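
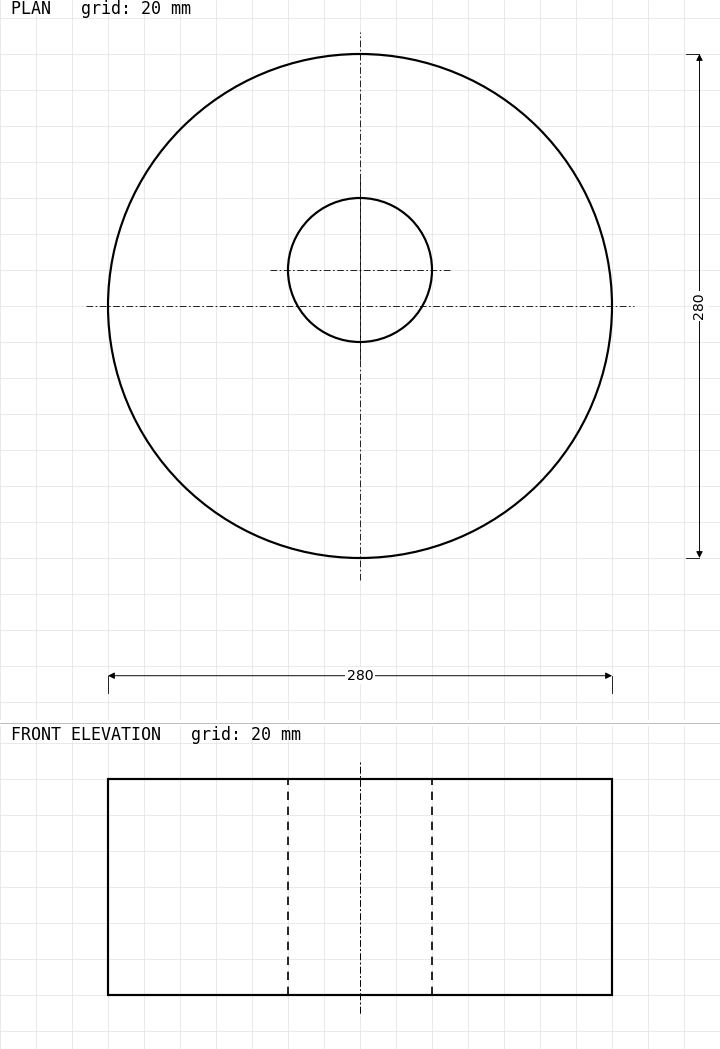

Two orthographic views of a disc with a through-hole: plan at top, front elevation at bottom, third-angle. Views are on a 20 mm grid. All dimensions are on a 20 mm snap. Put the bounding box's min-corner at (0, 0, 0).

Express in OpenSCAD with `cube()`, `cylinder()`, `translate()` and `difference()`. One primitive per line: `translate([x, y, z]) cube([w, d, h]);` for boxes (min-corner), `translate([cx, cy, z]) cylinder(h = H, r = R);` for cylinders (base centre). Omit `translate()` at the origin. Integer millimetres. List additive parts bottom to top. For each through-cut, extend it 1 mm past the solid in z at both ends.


difference() {
  translate([140, 140, 0]) cylinder(h = 120, r = 140);
  translate([140, 160, -1]) cylinder(h = 122, r = 40);
}


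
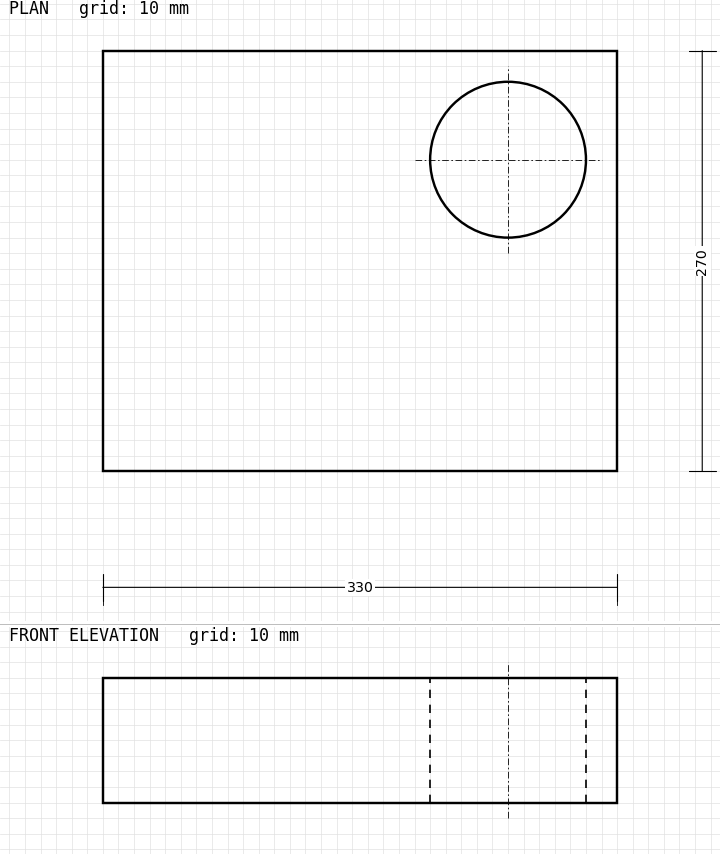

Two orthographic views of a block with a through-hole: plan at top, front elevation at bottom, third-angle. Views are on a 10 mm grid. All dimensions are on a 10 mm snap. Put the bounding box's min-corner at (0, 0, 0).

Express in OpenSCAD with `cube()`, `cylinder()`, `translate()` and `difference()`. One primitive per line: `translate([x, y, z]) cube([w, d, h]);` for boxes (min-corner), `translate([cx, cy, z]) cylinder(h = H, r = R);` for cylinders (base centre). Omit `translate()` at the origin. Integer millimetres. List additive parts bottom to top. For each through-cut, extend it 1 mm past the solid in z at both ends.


difference() {
  cube([330, 270, 80]);
  translate([260, 200, -1]) cylinder(h = 82, r = 50);
}


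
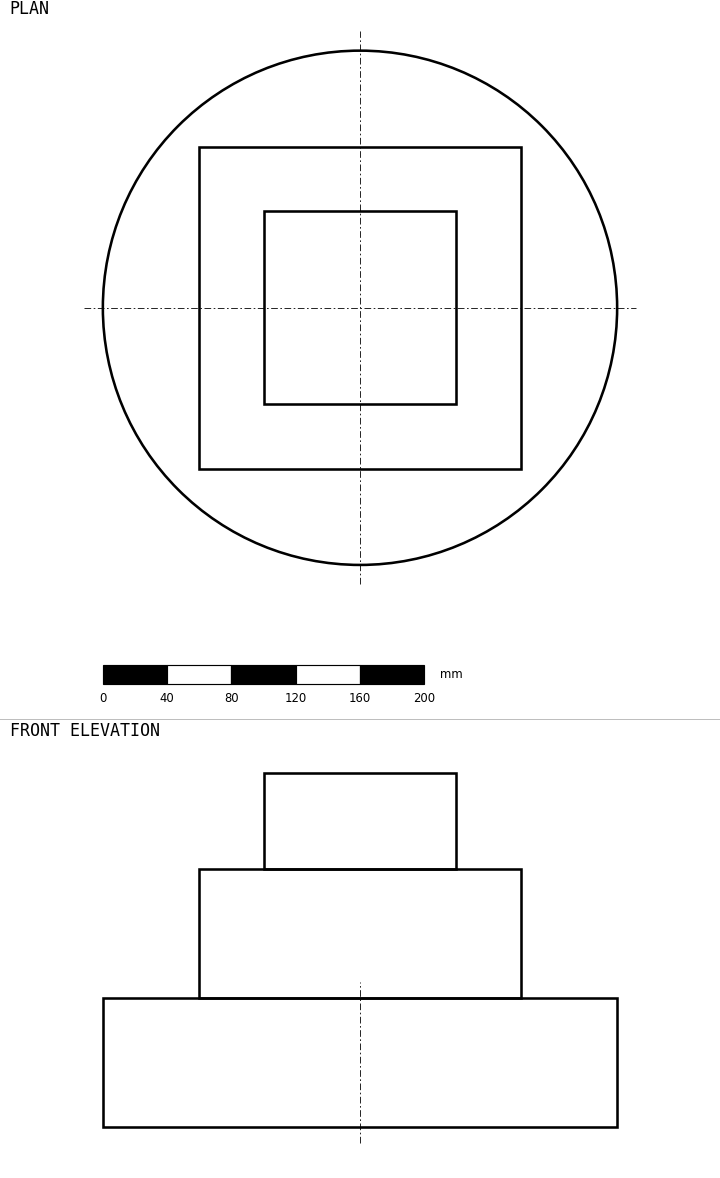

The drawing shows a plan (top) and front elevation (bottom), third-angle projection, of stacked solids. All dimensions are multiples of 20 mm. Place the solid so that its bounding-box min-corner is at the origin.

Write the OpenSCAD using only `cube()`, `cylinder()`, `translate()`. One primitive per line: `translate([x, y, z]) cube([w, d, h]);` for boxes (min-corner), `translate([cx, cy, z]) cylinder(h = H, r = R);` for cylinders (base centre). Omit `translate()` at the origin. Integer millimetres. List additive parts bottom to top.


translate([160, 160, 0]) cylinder(h = 80, r = 160);
translate([60, 60, 80]) cube([200, 200, 80]);
translate([100, 100, 160]) cube([120, 120, 60]);


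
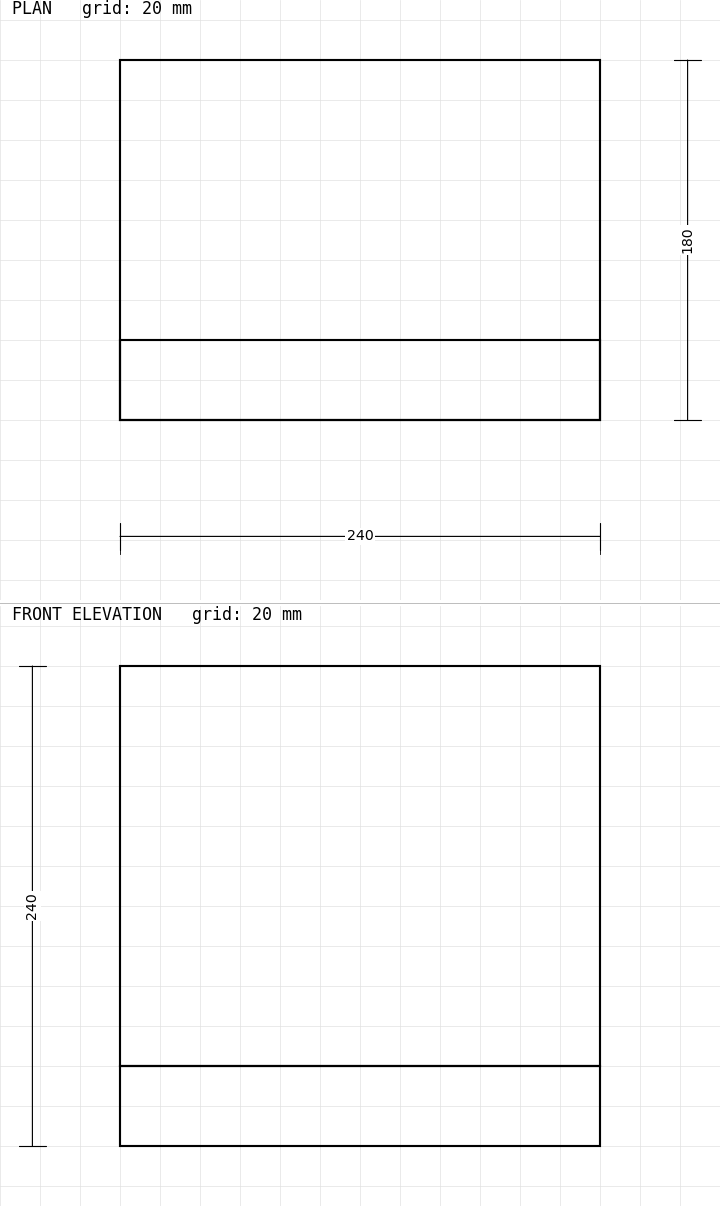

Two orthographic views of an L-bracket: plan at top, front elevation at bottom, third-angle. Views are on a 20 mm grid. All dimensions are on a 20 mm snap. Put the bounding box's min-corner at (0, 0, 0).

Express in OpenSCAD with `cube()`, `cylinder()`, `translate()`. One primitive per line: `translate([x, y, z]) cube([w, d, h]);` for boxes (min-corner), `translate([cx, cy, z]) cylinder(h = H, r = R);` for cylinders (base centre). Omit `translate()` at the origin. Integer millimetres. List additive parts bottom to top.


cube([240, 180, 40]);
translate([0, 0, 40]) cube([240, 40, 200]);


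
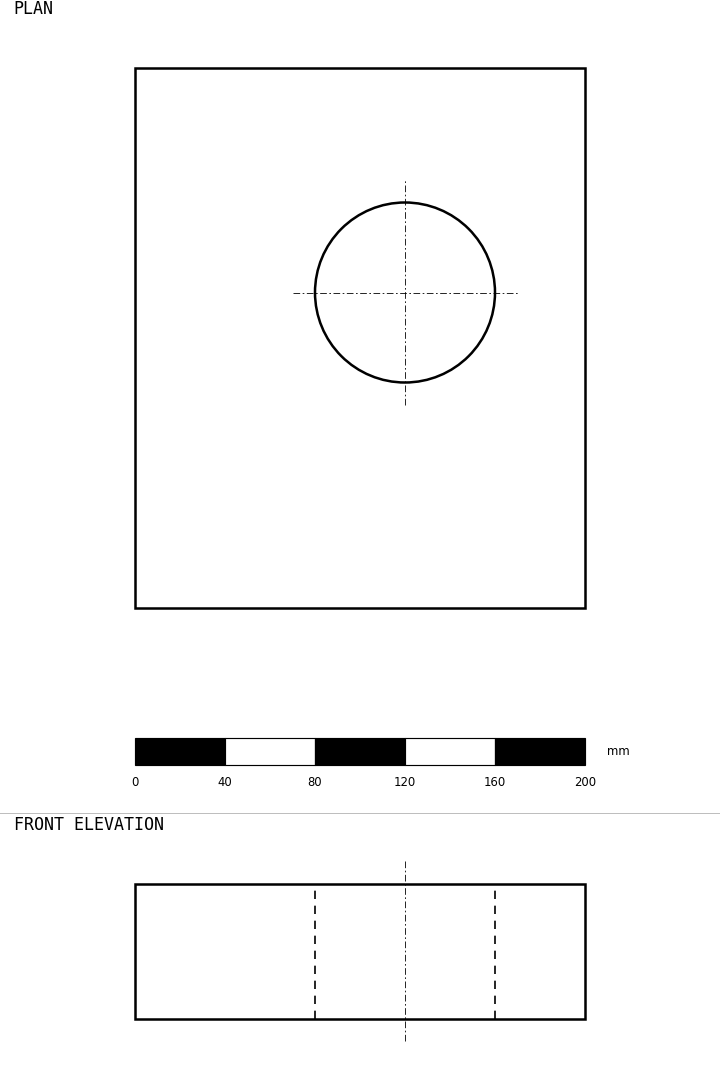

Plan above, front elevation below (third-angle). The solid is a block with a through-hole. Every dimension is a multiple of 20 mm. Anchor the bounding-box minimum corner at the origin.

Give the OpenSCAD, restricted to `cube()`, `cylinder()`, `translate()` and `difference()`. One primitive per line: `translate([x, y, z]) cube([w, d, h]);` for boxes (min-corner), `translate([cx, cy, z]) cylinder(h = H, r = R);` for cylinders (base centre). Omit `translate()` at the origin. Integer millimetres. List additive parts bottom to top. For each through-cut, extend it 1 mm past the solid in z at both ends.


difference() {
  cube([200, 240, 60]);
  translate([120, 140, -1]) cylinder(h = 62, r = 40);
}


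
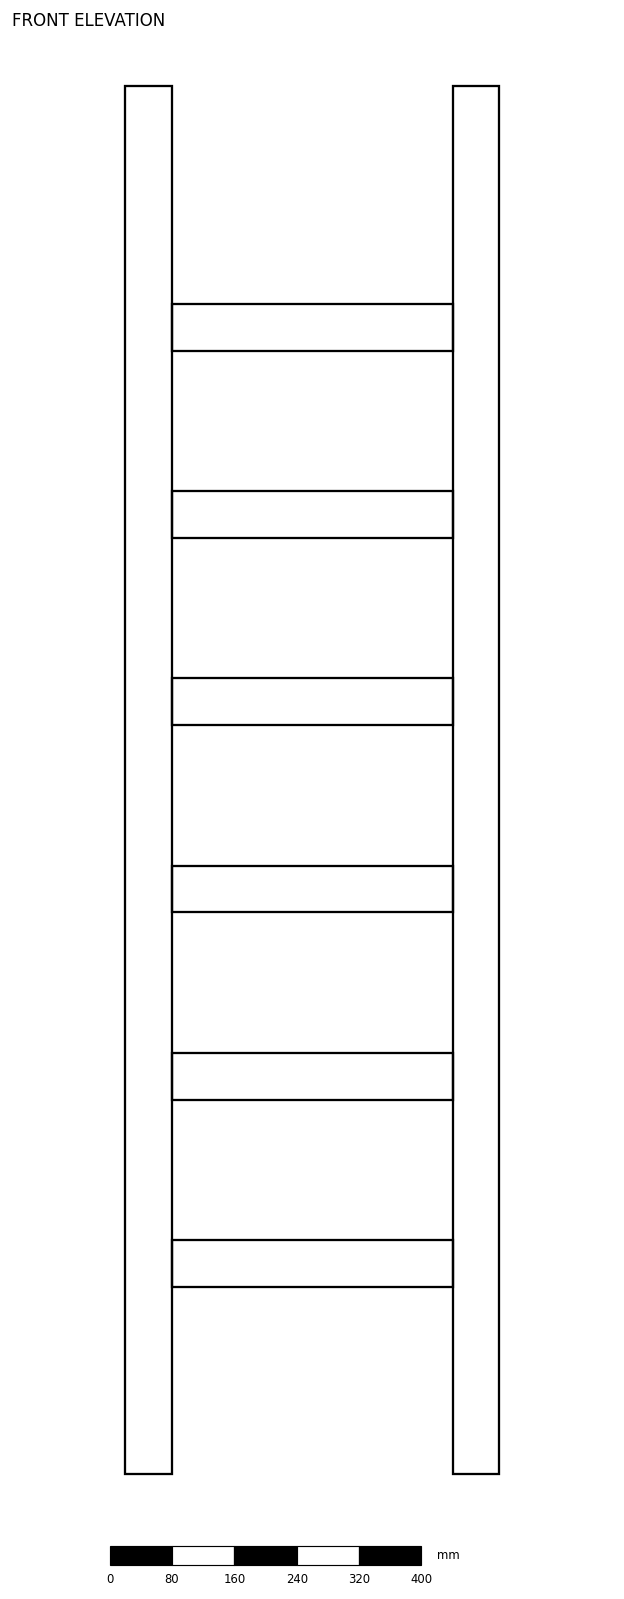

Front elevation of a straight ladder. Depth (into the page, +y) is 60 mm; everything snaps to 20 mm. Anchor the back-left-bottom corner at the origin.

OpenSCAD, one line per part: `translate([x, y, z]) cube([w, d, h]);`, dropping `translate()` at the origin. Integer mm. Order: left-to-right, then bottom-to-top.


cube([60, 60, 1780]);
translate([60, 0, 240]) cube([360, 60, 60]);
translate([60, 0, 480]) cube([360, 60, 60]);
translate([60, 0, 720]) cube([360, 60, 60]);
translate([60, 0, 960]) cube([360, 60, 60]);
translate([60, 0, 1200]) cube([360, 60, 60]);
translate([60, 0, 1440]) cube([360, 60, 60]);
translate([420, 0, 0]) cube([60, 60, 1780]);


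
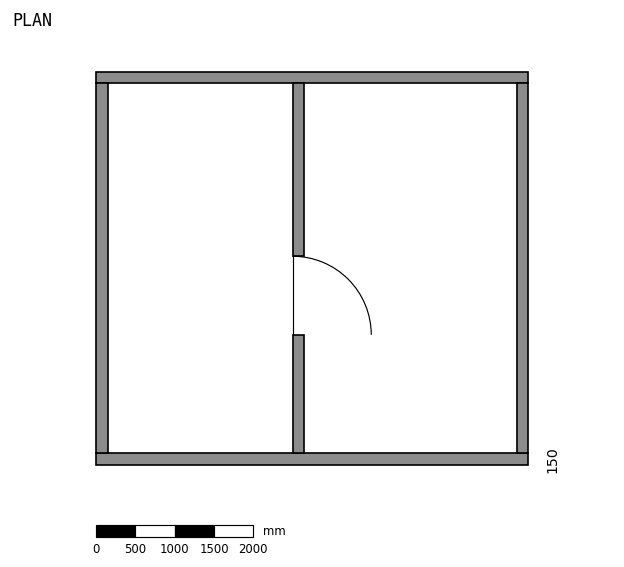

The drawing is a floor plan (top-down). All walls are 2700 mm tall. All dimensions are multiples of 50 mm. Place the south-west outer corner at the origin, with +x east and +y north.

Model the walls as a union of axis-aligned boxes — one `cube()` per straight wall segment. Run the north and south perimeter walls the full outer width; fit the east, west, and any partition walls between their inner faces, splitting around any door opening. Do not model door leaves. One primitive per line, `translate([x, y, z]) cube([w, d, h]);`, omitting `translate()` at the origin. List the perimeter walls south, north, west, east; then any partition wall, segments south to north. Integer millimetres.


cube([5500, 150, 2700]);
translate([0, 4850, 0]) cube([5500, 150, 2700]);
translate([0, 150, 0]) cube([150, 4700, 2700]);
translate([5350, 150, 0]) cube([150, 4700, 2700]);
translate([2500, 150, 0]) cube([150, 1500, 2700]);
translate([2500, 2650, 0]) cube([150, 2200, 2700]);


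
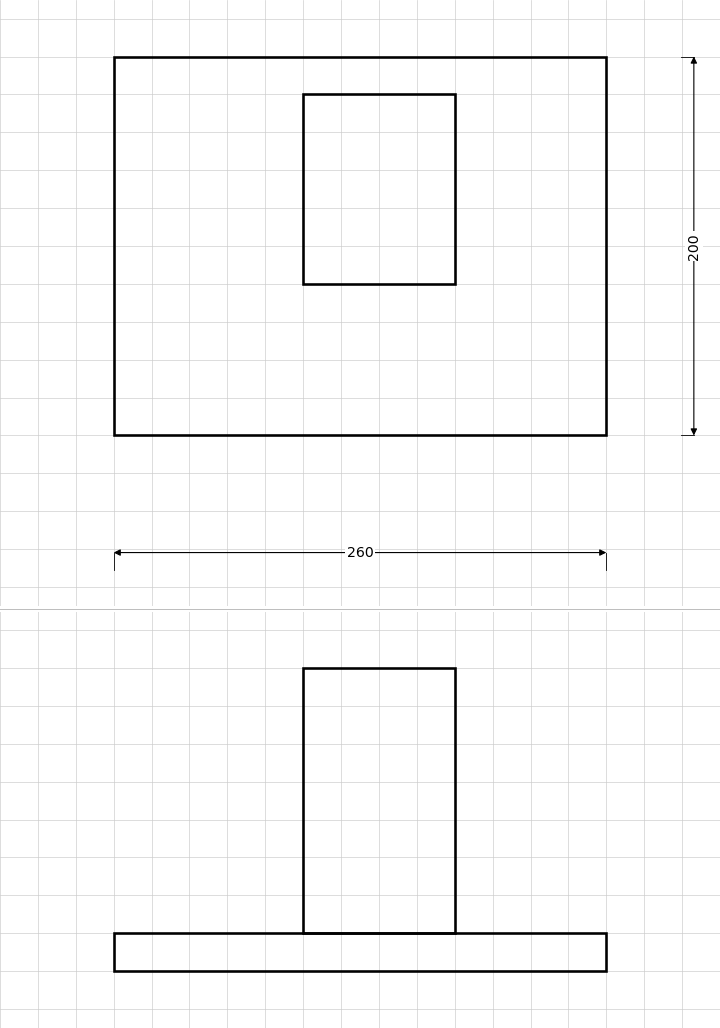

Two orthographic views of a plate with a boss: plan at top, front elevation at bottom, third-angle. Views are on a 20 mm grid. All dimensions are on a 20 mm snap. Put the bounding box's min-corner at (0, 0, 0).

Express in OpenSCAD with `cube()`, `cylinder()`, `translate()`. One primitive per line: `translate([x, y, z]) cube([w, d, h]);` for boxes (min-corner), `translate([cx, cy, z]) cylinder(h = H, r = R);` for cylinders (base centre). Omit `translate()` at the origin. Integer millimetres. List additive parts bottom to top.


cube([260, 200, 20]);
translate([100, 80, 20]) cube([80, 100, 140]);


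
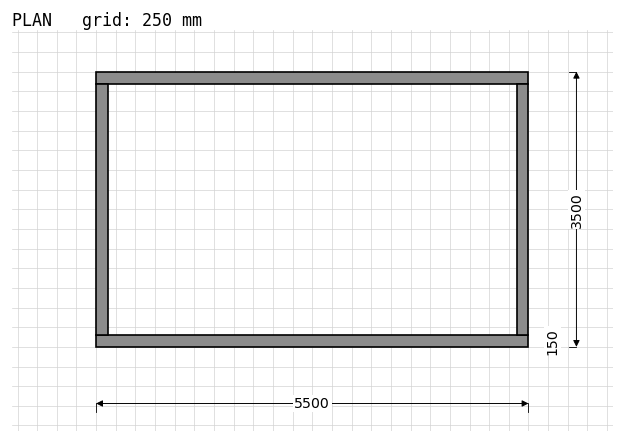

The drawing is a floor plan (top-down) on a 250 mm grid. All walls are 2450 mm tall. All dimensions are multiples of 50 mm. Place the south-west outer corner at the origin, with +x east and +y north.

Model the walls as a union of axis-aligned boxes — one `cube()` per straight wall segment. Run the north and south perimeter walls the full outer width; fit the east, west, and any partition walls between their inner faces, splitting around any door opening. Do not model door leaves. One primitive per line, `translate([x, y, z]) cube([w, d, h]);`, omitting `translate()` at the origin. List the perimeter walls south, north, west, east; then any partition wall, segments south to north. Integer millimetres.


cube([5500, 150, 2450]);
translate([0, 3350, 0]) cube([5500, 150, 2450]);
translate([0, 150, 0]) cube([150, 3200, 2450]);
translate([5350, 150, 0]) cube([150, 3200, 2450]);


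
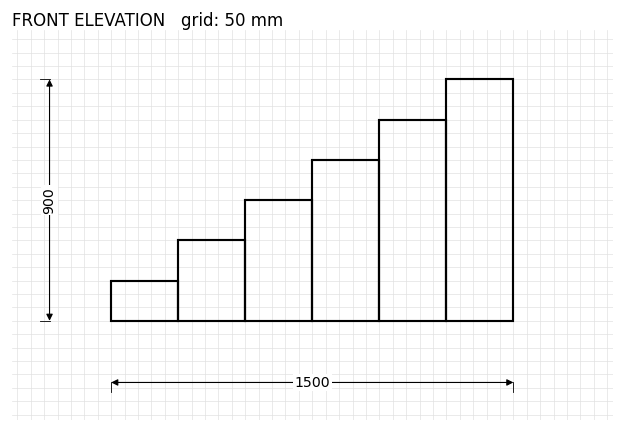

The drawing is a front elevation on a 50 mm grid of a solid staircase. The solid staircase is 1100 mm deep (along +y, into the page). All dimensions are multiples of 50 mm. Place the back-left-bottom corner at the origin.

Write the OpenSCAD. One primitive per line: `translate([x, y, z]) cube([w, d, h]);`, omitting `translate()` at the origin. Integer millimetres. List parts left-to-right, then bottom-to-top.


cube([250, 1100, 150]);
translate([250, 0, 0]) cube([250, 1100, 300]);
translate([500, 0, 0]) cube([250, 1100, 450]);
translate([750, 0, 0]) cube([250, 1100, 600]);
translate([1000, 0, 0]) cube([250, 1100, 750]);
translate([1250, 0, 0]) cube([250, 1100, 900]);


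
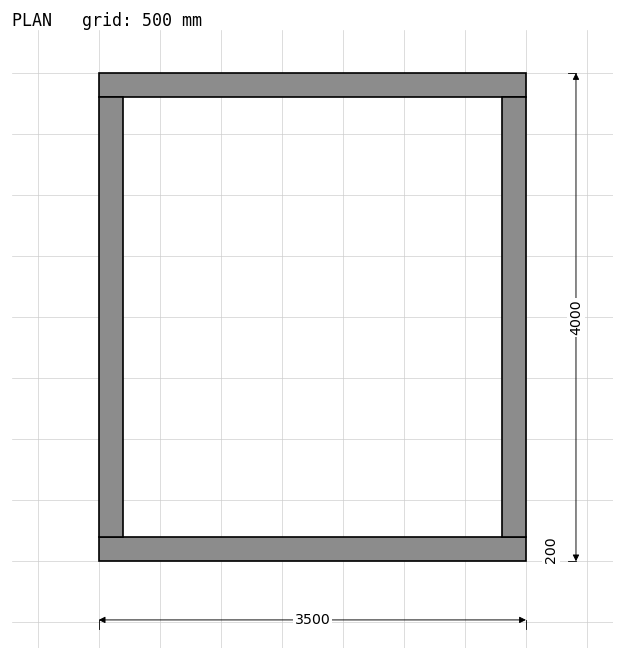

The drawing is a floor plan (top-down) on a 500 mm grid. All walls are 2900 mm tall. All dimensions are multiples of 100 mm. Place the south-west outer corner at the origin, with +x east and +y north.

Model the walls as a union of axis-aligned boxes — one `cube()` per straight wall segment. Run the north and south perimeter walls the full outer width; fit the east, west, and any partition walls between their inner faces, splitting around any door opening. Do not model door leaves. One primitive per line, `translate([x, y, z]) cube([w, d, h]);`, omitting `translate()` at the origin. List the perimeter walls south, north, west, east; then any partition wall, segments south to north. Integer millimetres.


cube([3500, 200, 2900]);
translate([0, 3800, 0]) cube([3500, 200, 2900]);
translate([0, 200, 0]) cube([200, 3600, 2900]);
translate([3300, 200, 0]) cube([200, 3600, 2900]);


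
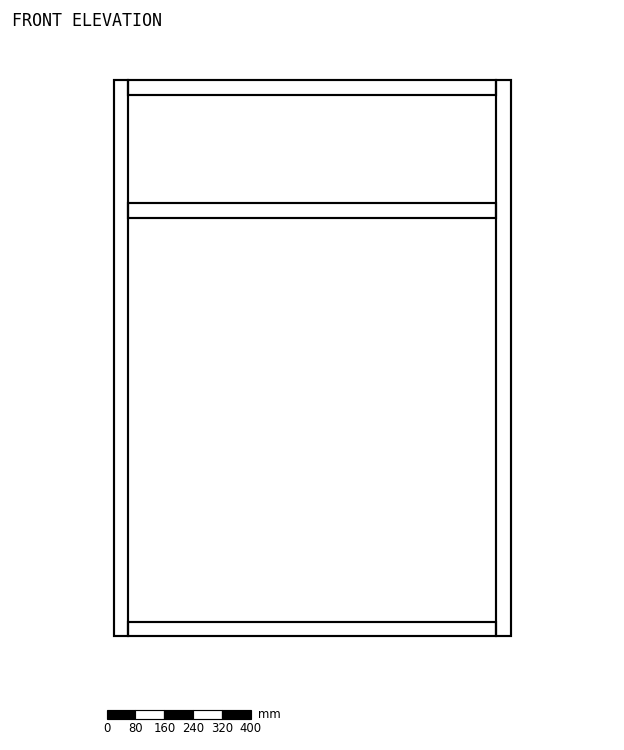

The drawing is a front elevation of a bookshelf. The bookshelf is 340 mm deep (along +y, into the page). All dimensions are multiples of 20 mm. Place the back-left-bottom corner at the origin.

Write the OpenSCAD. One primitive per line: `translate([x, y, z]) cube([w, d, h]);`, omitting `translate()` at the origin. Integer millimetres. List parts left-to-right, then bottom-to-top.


cube([40, 340, 1540]);
translate([40, 0, 0]) cube([1020, 340, 40]);
translate([40, 0, 1160]) cube([1020, 340, 40]);
translate([40, 0, 1500]) cube([1020, 340, 40]);
translate([1060, 0, 0]) cube([40, 340, 1540]);


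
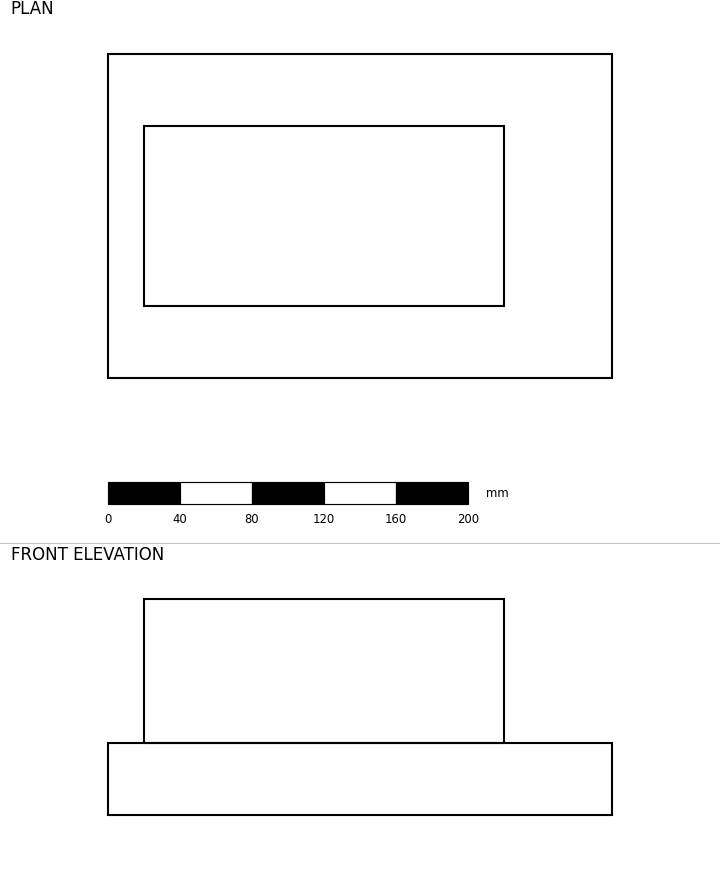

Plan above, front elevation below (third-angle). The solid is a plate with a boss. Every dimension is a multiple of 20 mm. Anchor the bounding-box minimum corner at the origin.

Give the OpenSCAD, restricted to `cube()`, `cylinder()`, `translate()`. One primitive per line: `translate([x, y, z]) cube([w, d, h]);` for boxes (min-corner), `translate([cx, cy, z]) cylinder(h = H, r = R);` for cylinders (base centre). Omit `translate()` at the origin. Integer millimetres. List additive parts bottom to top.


cube([280, 180, 40]);
translate([20, 40, 40]) cube([200, 100, 80]);


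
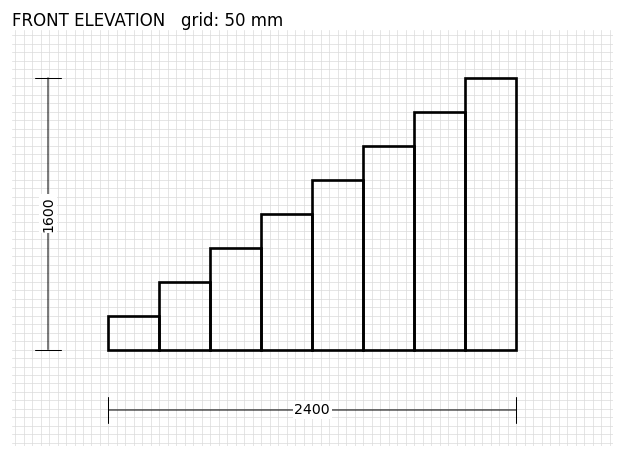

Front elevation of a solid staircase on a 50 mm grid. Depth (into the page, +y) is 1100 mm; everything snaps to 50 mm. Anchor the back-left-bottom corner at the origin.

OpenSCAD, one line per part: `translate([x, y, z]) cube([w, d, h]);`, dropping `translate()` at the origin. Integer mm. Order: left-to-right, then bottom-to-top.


cube([300, 1100, 200]);
translate([300, 0, 0]) cube([300, 1100, 400]);
translate([600, 0, 0]) cube([300, 1100, 600]);
translate([900, 0, 0]) cube([300, 1100, 800]);
translate([1200, 0, 0]) cube([300, 1100, 1000]);
translate([1500, 0, 0]) cube([300, 1100, 1200]);
translate([1800, 0, 0]) cube([300, 1100, 1400]);
translate([2100, 0, 0]) cube([300, 1100, 1600]);


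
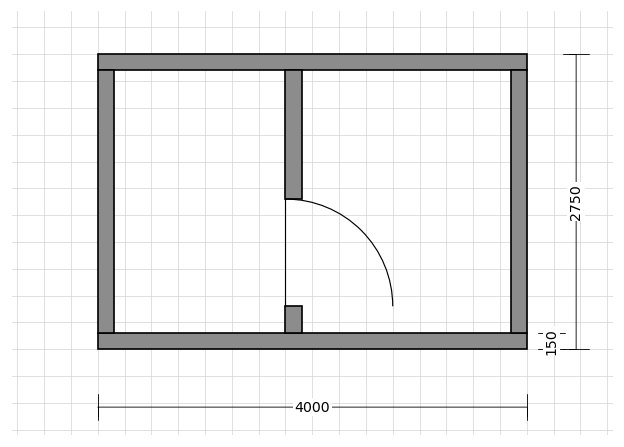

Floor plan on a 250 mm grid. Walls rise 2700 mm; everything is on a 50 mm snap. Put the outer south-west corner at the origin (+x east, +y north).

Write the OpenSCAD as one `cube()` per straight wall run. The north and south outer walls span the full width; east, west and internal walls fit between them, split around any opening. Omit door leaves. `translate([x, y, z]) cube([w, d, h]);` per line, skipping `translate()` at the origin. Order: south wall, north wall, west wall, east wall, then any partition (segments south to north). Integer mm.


cube([4000, 150, 2700]);
translate([0, 2600, 0]) cube([4000, 150, 2700]);
translate([0, 150, 0]) cube([150, 2450, 2700]);
translate([3850, 150, 0]) cube([150, 2450, 2700]);
translate([1750, 150, 0]) cube([150, 250, 2700]);
translate([1750, 1400, 0]) cube([150, 1200, 2700]);


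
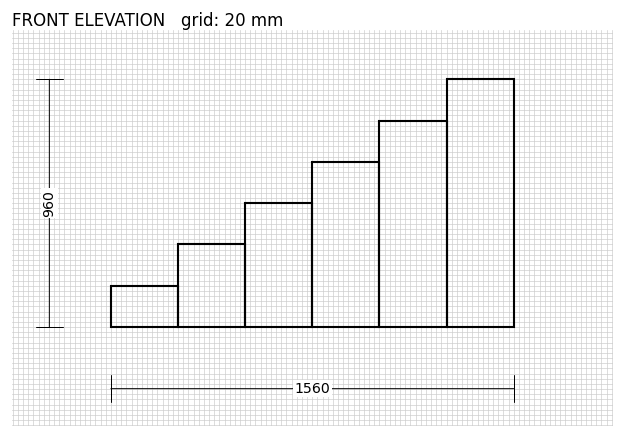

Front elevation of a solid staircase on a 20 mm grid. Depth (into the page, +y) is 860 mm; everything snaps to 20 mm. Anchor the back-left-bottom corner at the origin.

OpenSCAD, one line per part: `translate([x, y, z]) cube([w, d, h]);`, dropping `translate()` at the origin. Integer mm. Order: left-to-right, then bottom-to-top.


cube([260, 860, 160]);
translate([260, 0, 0]) cube([260, 860, 320]);
translate([520, 0, 0]) cube([260, 860, 480]);
translate([780, 0, 0]) cube([260, 860, 640]);
translate([1040, 0, 0]) cube([260, 860, 800]);
translate([1300, 0, 0]) cube([260, 860, 960]);


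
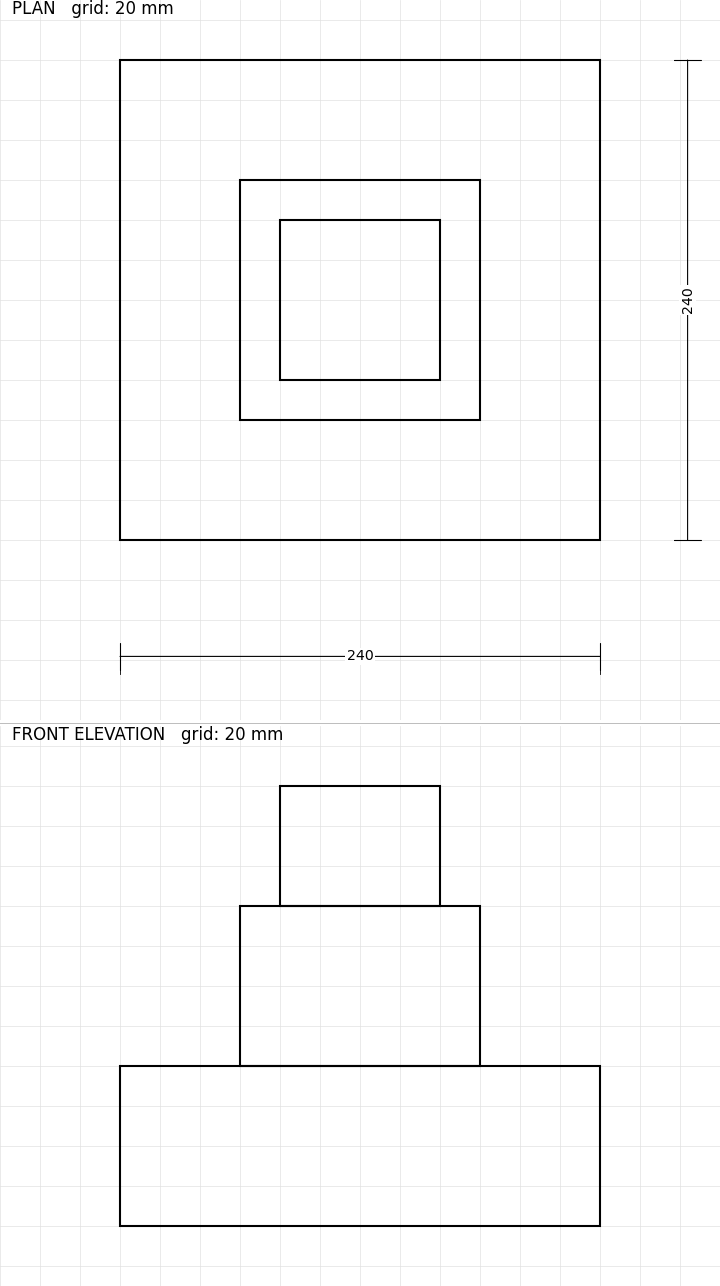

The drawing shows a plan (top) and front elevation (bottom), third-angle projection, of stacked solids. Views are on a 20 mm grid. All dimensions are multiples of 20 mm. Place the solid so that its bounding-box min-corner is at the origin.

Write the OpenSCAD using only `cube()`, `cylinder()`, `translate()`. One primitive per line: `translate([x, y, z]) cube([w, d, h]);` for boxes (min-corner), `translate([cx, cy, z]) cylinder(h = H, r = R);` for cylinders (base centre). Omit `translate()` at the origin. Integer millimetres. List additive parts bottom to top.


cube([240, 240, 80]);
translate([60, 60, 80]) cube([120, 120, 80]);
translate([80, 80, 160]) cube([80, 80, 60]);


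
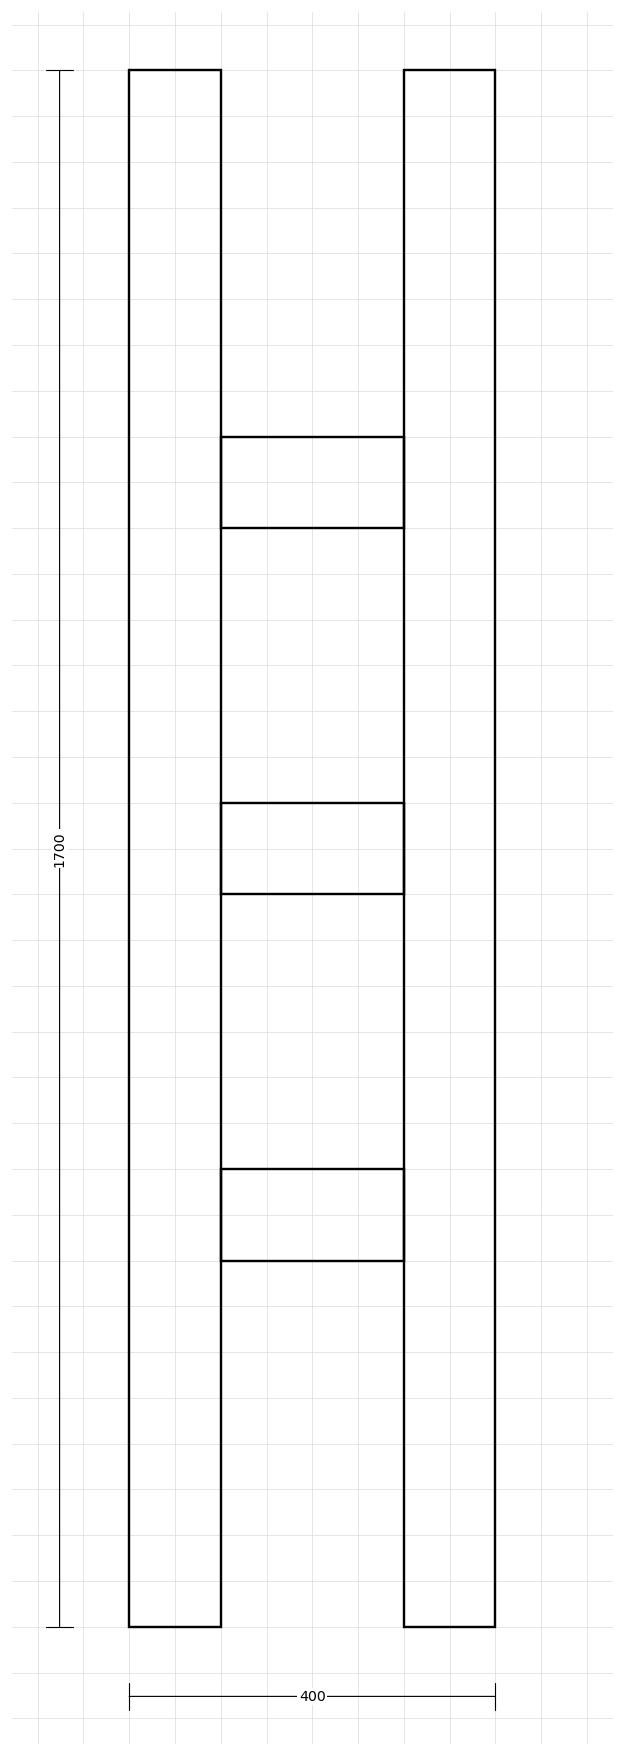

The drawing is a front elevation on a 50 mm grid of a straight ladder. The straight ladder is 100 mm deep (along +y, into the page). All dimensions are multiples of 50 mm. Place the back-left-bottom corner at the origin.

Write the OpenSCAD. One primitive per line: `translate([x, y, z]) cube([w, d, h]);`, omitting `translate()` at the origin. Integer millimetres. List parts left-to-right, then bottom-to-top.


cube([100, 100, 1700]);
translate([100, 0, 400]) cube([200, 100, 100]);
translate([100, 0, 800]) cube([200, 100, 100]);
translate([100, 0, 1200]) cube([200, 100, 100]);
translate([300, 0, 0]) cube([100, 100, 1700]);


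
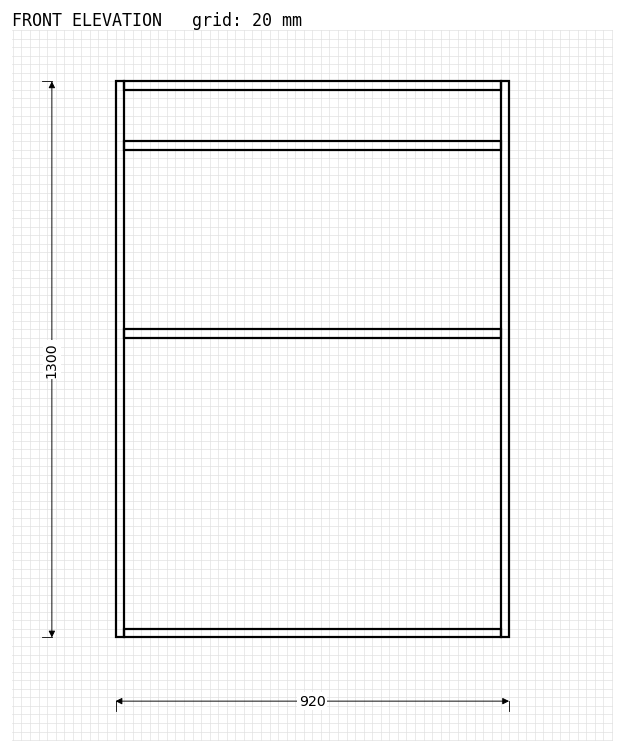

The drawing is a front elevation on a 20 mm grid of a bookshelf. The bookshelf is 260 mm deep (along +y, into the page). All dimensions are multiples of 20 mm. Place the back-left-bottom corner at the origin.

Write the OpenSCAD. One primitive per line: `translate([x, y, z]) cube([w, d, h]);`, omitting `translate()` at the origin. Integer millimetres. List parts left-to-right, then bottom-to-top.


cube([20, 260, 1300]);
translate([20, 0, 0]) cube([880, 260, 20]);
translate([20, 0, 700]) cube([880, 260, 20]);
translate([20, 0, 1140]) cube([880, 260, 20]);
translate([20, 0, 1280]) cube([880, 260, 20]);
translate([900, 0, 0]) cube([20, 260, 1300]);


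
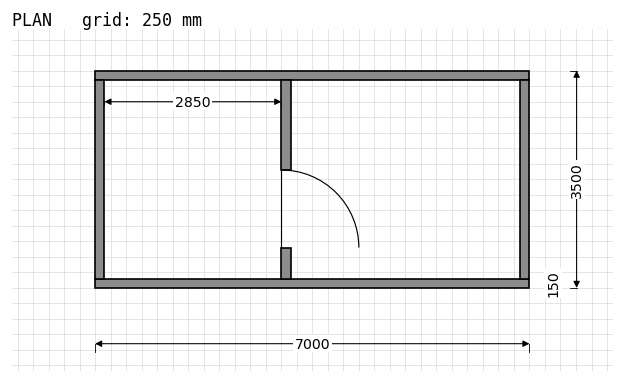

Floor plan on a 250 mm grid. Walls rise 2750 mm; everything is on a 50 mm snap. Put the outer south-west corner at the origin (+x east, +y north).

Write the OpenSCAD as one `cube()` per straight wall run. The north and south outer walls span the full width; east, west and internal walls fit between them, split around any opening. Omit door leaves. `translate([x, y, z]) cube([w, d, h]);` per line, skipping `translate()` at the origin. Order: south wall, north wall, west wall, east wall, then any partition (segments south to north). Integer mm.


cube([7000, 150, 2750]);
translate([0, 3350, 0]) cube([7000, 150, 2750]);
translate([0, 150, 0]) cube([150, 3200, 2750]);
translate([6850, 150, 0]) cube([150, 3200, 2750]);
translate([3000, 150, 0]) cube([150, 500, 2750]);
translate([3000, 1900, 0]) cube([150, 1450, 2750]);


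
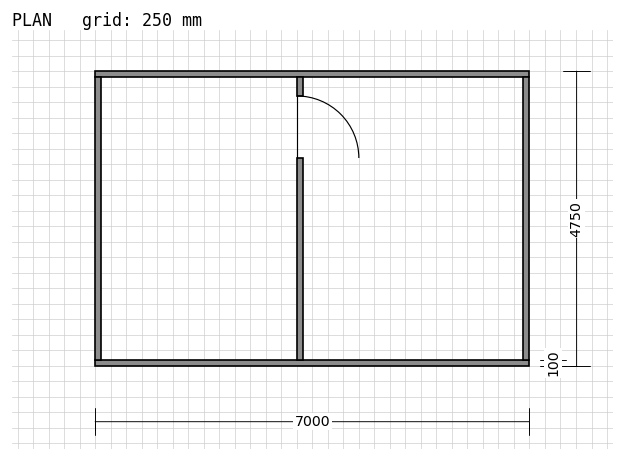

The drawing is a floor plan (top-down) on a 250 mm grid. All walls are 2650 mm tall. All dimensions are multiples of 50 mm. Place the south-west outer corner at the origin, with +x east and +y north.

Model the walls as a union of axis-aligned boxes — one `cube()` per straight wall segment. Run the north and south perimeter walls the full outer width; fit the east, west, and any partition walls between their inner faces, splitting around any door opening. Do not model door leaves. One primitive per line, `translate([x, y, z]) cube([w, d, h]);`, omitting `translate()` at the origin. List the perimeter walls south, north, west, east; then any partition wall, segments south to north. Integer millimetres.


cube([7000, 100, 2650]);
translate([0, 4650, 0]) cube([7000, 100, 2650]);
translate([0, 100, 0]) cube([100, 4550, 2650]);
translate([6900, 100, 0]) cube([100, 4550, 2650]);
translate([3250, 100, 0]) cube([100, 3250, 2650]);
translate([3250, 4350, 0]) cube([100, 300, 2650]);


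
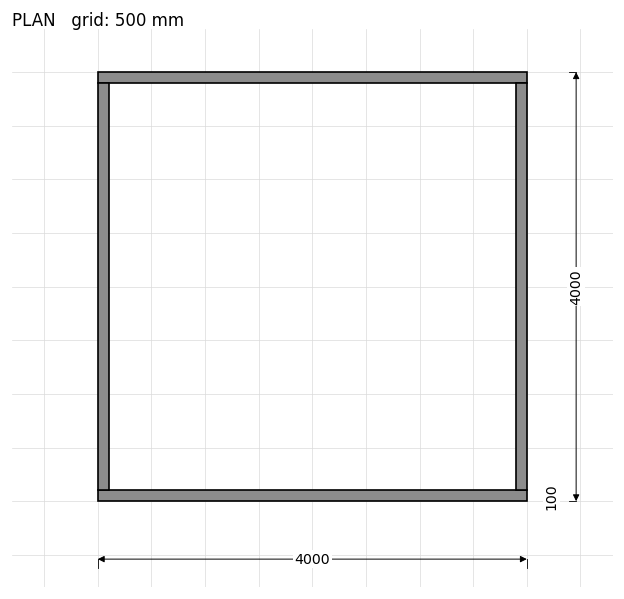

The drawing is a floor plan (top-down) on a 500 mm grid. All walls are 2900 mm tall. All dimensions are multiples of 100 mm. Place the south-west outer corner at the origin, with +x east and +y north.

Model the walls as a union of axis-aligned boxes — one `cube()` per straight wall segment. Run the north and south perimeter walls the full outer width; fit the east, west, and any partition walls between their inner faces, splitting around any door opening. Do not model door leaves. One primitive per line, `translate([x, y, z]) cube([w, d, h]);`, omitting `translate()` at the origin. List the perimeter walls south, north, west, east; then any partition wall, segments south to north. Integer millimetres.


cube([4000, 100, 2900]);
translate([0, 3900, 0]) cube([4000, 100, 2900]);
translate([0, 100, 0]) cube([100, 3800, 2900]);
translate([3900, 100, 0]) cube([100, 3800, 2900]);


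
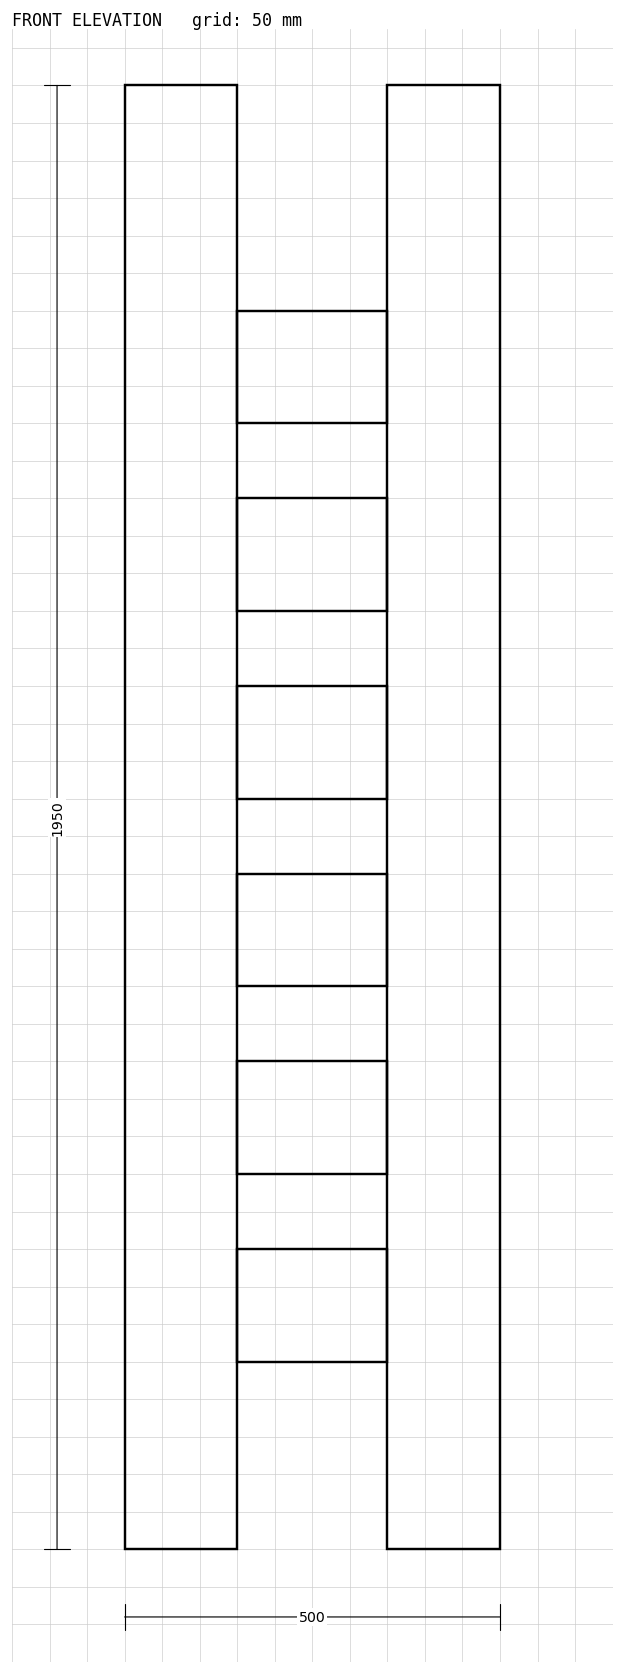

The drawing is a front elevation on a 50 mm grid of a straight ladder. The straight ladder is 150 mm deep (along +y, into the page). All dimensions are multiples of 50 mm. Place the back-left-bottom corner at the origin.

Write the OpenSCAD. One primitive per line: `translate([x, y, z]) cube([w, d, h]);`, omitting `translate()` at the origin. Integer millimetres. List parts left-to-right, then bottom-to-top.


cube([150, 150, 1950]);
translate([150, 0, 250]) cube([200, 150, 150]);
translate([150, 0, 500]) cube([200, 150, 150]);
translate([150, 0, 750]) cube([200, 150, 150]);
translate([150, 0, 1000]) cube([200, 150, 150]);
translate([150, 0, 1250]) cube([200, 150, 150]);
translate([150, 0, 1500]) cube([200, 150, 150]);
translate([350, 0, 0]) cube([150, 150, 1950]);


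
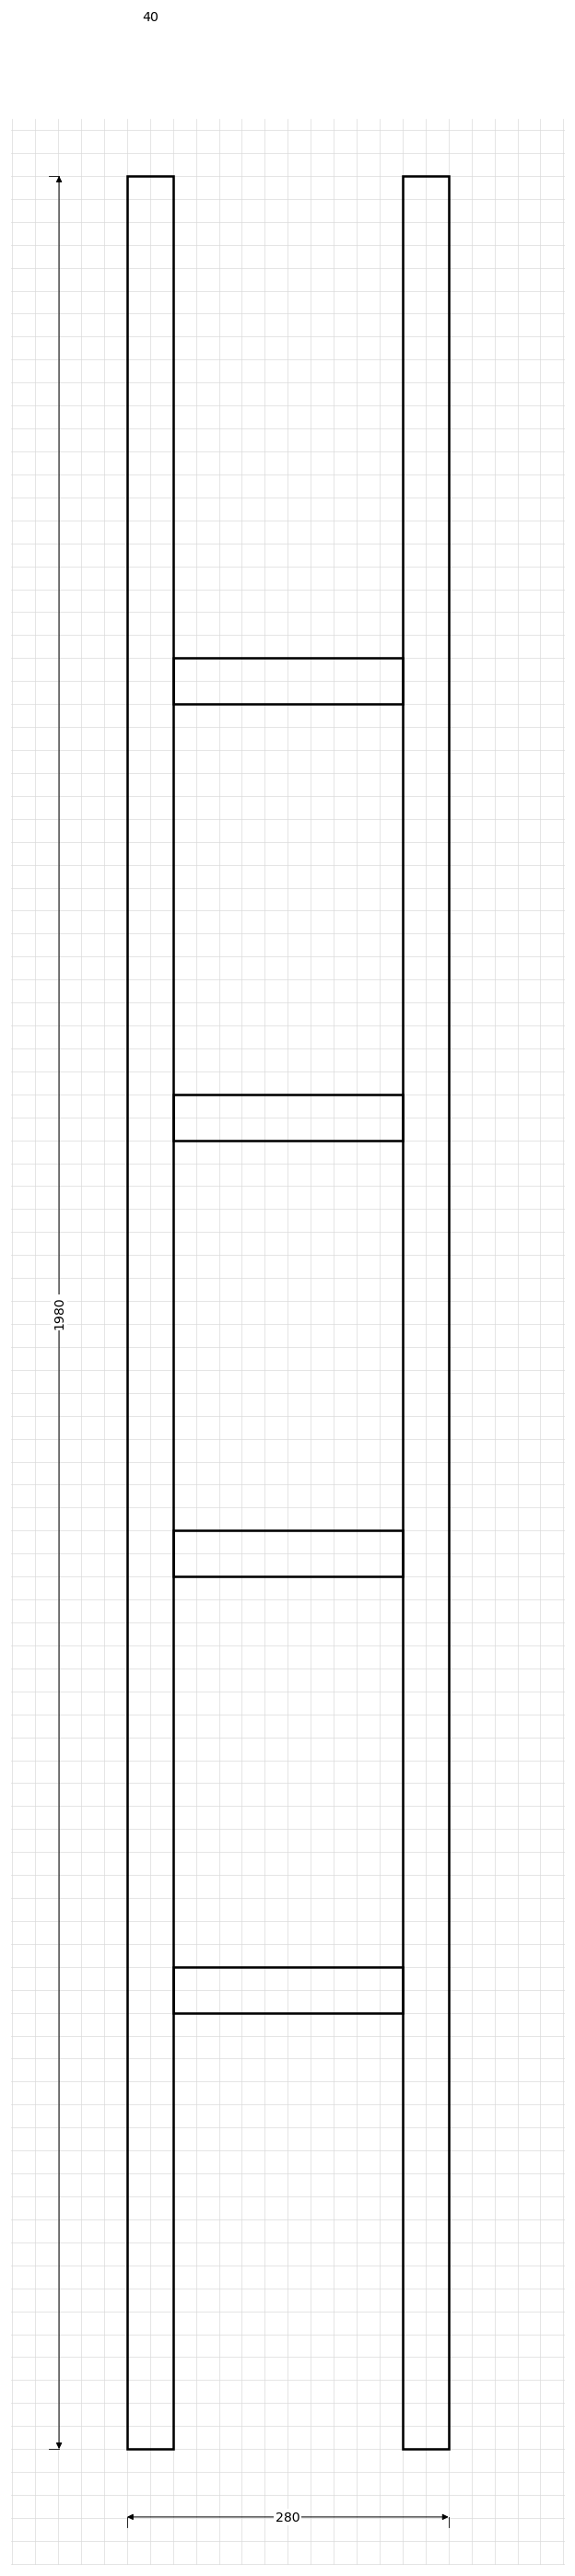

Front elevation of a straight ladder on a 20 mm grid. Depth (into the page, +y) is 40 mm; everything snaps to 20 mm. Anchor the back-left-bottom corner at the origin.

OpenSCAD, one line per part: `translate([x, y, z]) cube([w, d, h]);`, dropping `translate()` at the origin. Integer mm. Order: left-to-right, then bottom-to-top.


cube([40, 40, 1980]);
translate([40, 0, 380]) cube([200, 40, 40]);
translate([40, 0, 760]) cube([200, 40, 40]);
translate([40, 0, 1140]) cube([200, 40, 40]);
translate([40, 0, 1520]) cube([200, 40, 40]);
translate([240, 0, 0]) cube([40, 40, 1980]);


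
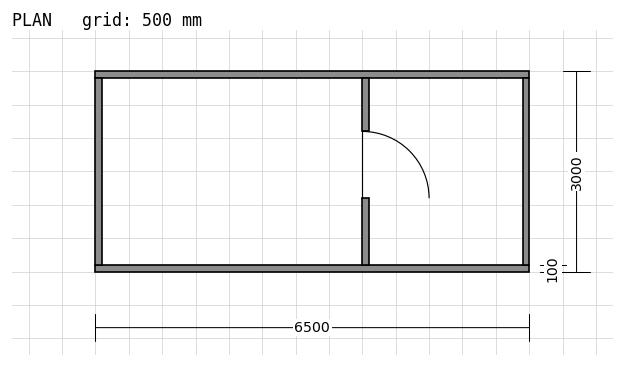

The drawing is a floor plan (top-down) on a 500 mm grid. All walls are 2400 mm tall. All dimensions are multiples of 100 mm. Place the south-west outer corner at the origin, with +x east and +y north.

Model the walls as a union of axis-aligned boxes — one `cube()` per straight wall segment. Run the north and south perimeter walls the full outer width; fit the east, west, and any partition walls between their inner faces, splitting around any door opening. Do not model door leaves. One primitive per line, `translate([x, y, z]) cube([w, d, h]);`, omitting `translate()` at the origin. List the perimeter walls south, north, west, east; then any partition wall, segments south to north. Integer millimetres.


cube([6500, 100, 2400]);
translate([0, 2900, 0]) cube([6500, 100, 2400]);
translate([0, 100, 0]) cube([100, 2800, 2400]);
translate([6400, 100, 0]) cube([100, 2800, 2400]);
translate([4000, 100, 0]) cube([100, 1000, 2400]);
translate([4000, 2100, 0]) cube([100, 800, 2400]);


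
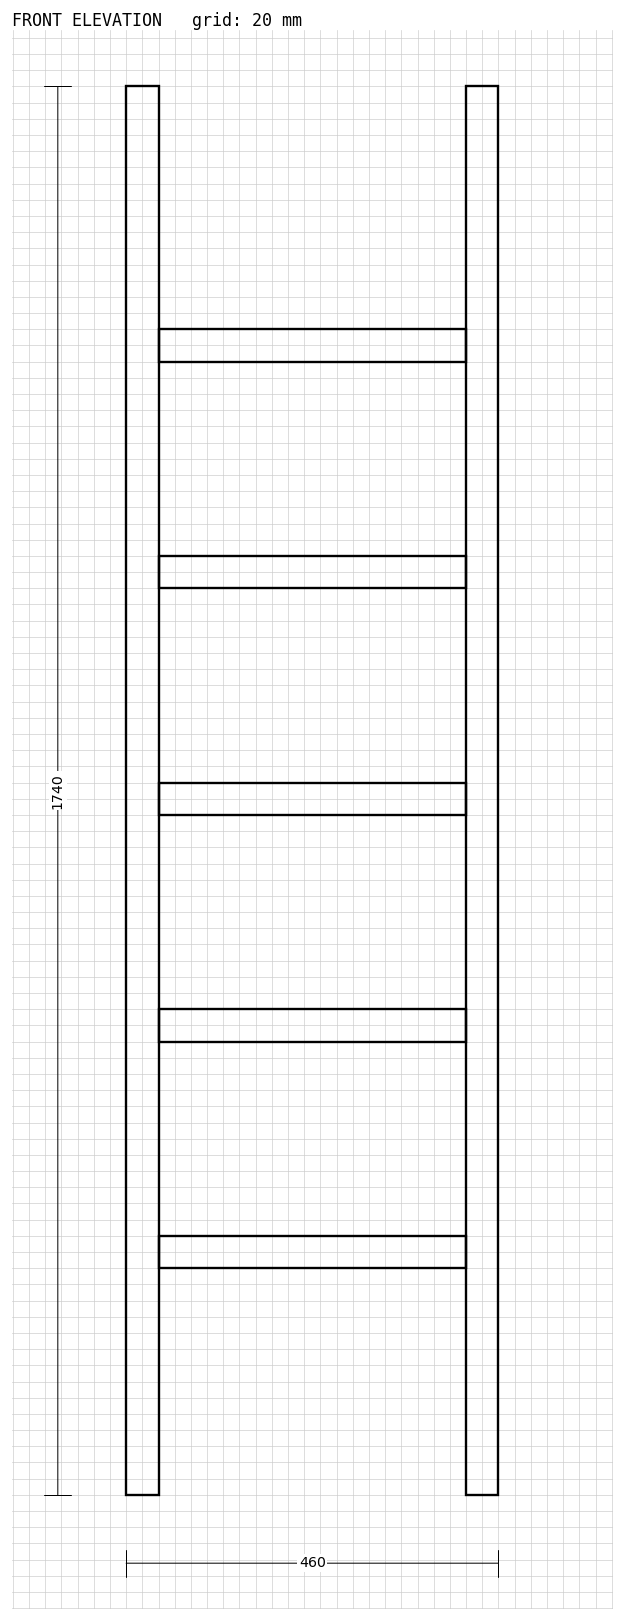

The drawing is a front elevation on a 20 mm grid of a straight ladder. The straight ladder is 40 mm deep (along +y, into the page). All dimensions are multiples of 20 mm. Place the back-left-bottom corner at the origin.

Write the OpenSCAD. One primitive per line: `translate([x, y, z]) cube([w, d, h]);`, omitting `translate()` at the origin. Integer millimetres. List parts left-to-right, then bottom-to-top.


cube([40, 40, 1740]);
translate([40, 0, 280]) cube([380, 40, 40]);
translate([40, 0, 560]) cube([380, 40, 40]);
translate([40, 0, 840]) cube([380, 40, 40]);
translate([40, 0, 1120]) cube([380, 40, 40]);
translate([40, 0, 1400]) cube([380, 40, 40]);
translate([420, 0, 0]) cube([40, 40, 1740]);


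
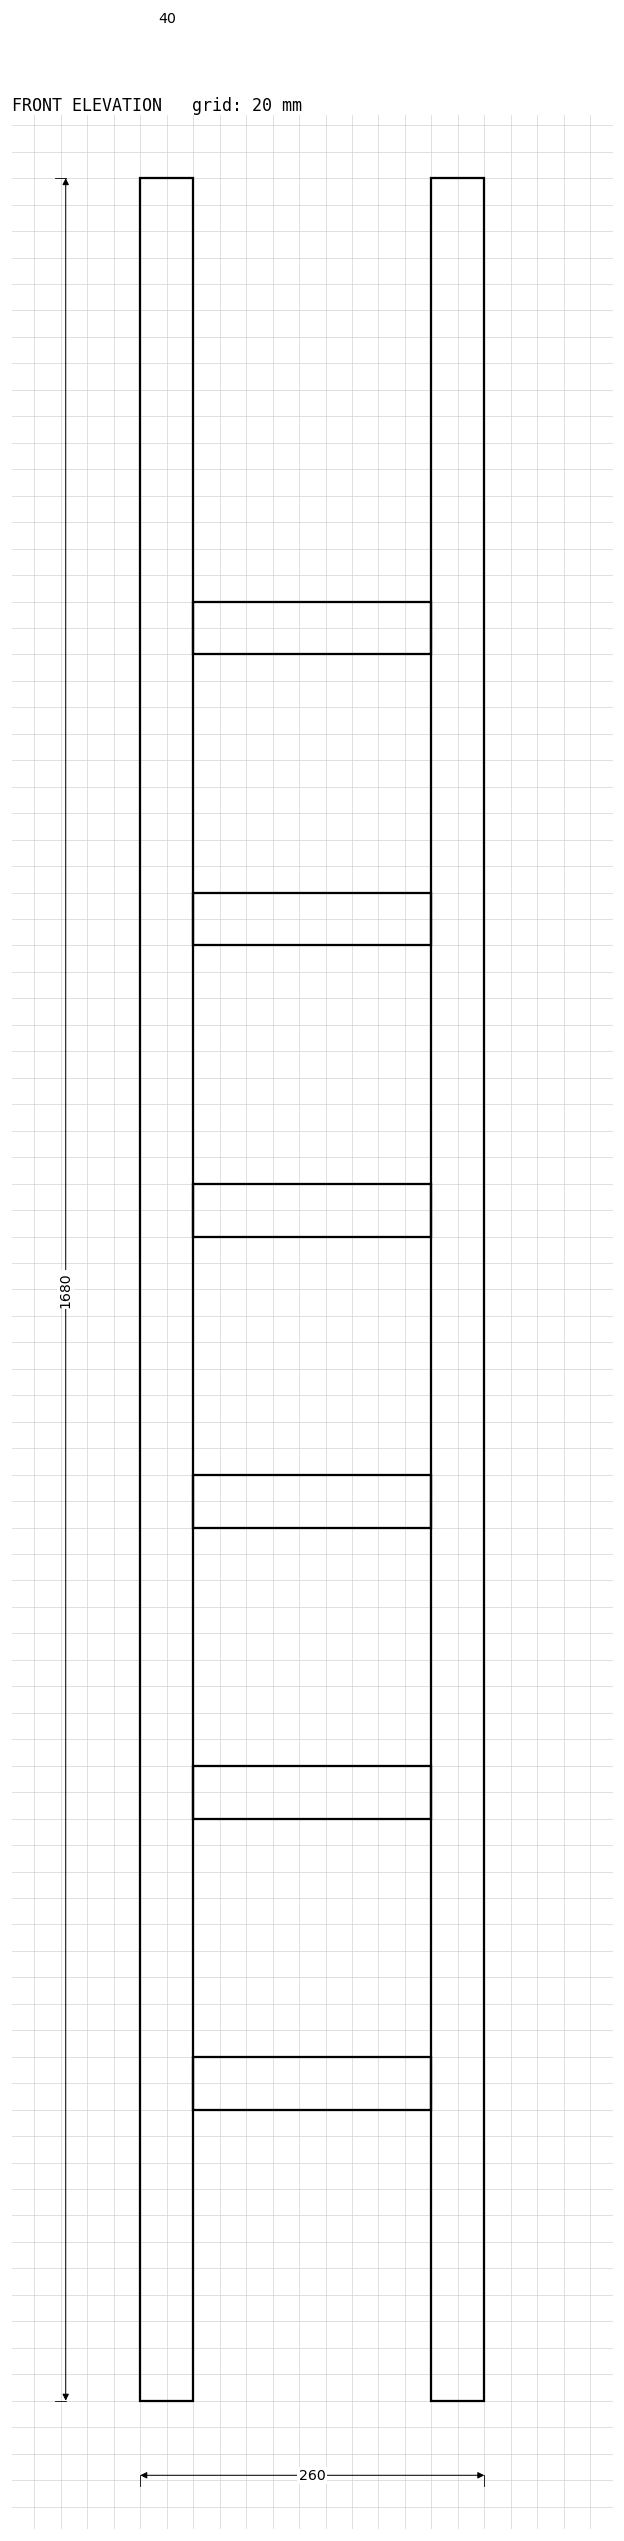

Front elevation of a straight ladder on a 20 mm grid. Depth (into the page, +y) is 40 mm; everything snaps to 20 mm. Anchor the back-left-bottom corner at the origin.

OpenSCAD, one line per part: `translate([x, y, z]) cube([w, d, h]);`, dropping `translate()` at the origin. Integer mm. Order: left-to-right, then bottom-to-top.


cube([40, 40, 1680]);
translate([40, 0, 220]) cube([180, 40, 40]);
translate([40, 0, 440]) cube([180, 40, 40]);
translate([40, 0, 660]) cube([180, 40, 40]);
translate([40, 0, 880]) cube([180, 40, 40]);
translate([40, 0, 1100]) cube([180, 40, 40]);
translate([40, 0, 1320]) cube([180, 40, 40]);
translate([220, 0, 0]) cube([40, 40, 1680]);


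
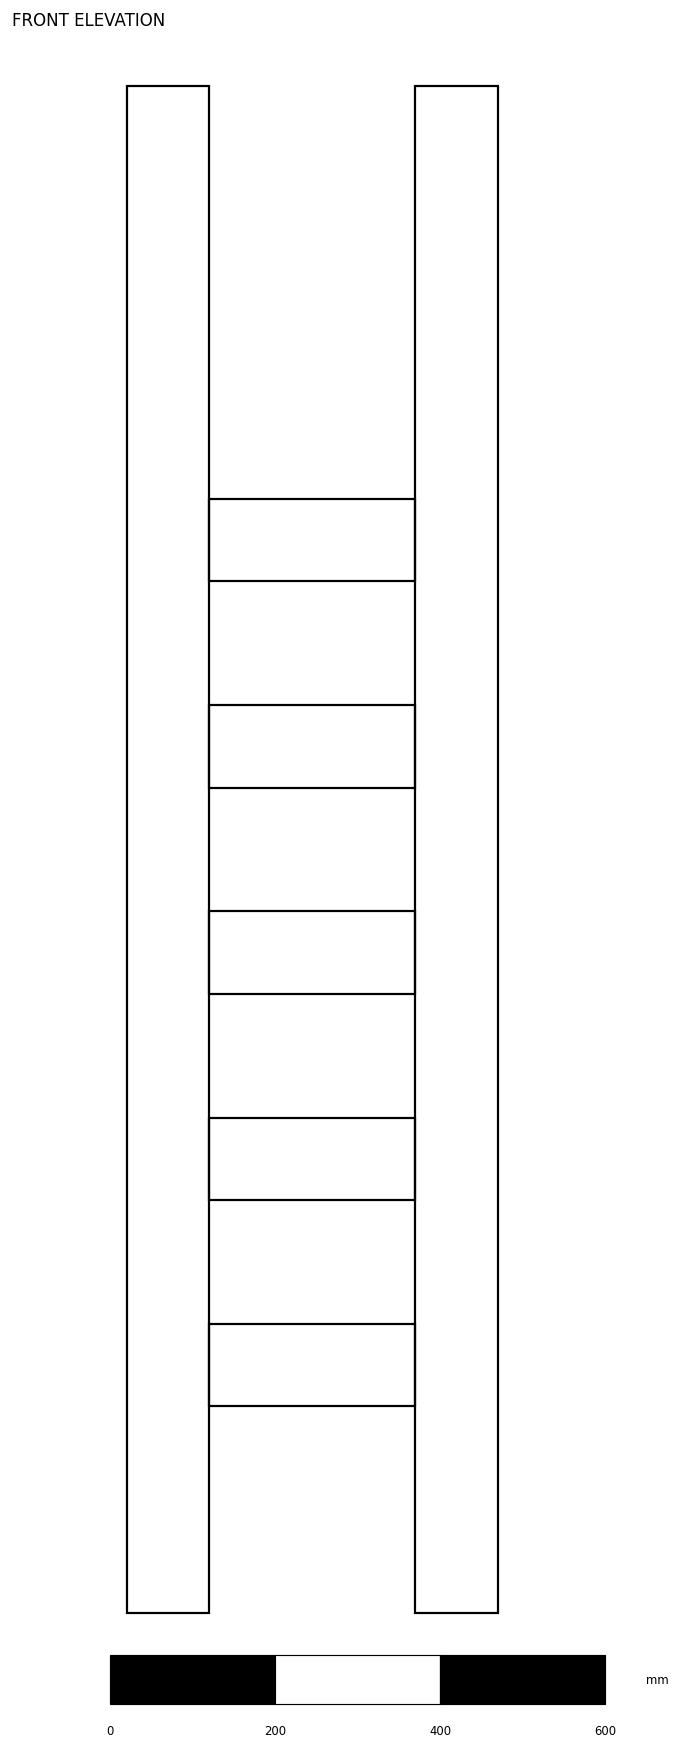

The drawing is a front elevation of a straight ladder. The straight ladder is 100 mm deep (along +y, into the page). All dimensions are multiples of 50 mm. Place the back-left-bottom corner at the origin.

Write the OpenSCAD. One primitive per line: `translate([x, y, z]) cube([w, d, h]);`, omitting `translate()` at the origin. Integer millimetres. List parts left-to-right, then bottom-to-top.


cube([100, 100, 1850]);
translate([100, 0, 250]) cube([250, 100, 100]);
translate([100, 0, 500]) cube([250, 100, 100]);
translate([100, 0, 750]) cube([250, 100, 100]);
translate([100, 0, 1000]) cube([250, 100, 100]);
translate([100, 0, 1250]) cube([250, 100, 100]);
translate([350, 0, 0]) cube([100, 100, 1850]);


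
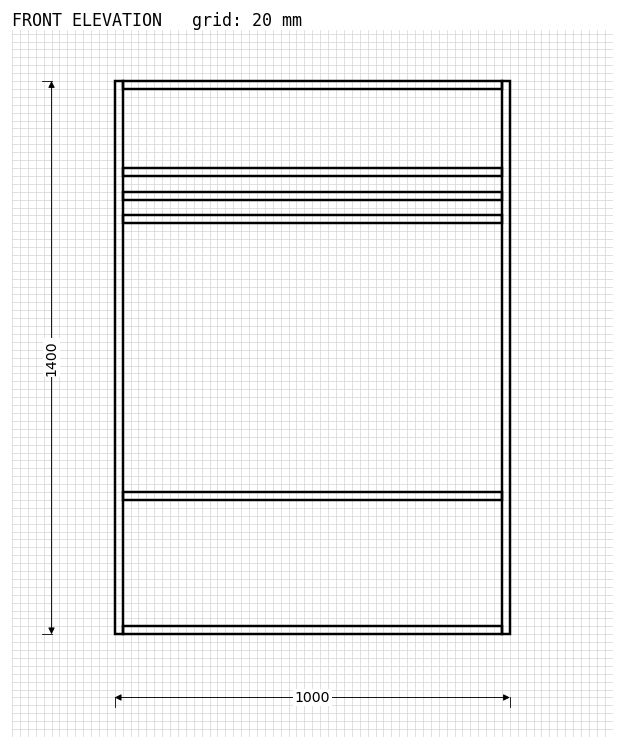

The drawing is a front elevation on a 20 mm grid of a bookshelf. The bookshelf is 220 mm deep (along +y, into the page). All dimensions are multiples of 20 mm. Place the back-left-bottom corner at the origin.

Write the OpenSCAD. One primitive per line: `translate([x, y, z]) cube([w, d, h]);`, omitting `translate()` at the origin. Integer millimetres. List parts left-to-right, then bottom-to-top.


cube([20, 220, 1400]);
translate([20, 0, 0]) cube([960, 220, 20]);
translate([20, 0, 340]) cube([960, 220, 20]);
translate([20, 0, 1040]) cube([960, 220, 20]);
translate([20, 0, 1100]) cube([960, 220, 20]);
translate([20, 0, 1160]) cube([960, 220, 20]);
translate([20, 0, 1380]) cube([960, 220, 20]);
translate([980, 0, 0]) cube([20, 220, 1400]);


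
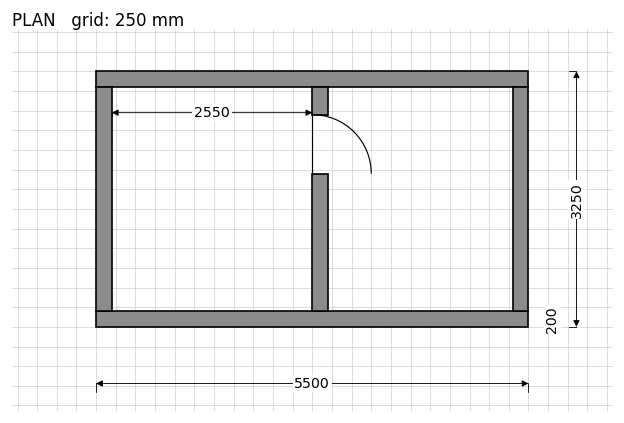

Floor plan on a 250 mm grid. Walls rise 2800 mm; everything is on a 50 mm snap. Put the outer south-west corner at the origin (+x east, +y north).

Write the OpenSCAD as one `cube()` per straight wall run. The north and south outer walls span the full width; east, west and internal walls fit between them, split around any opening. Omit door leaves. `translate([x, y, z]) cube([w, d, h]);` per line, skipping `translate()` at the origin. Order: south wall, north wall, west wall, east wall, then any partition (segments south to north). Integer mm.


cube([5500, 200, 2800]);
translate([0, 3050, 0]) cube([5500, 200, 2800]);
translate([0, 200, 0]) cube([200, 2850, 2800]);
translate([5300, 200, 0]) cube([200, 2850, 2800]);
translate([2750, 200, 0]) cube([200, 1750, 2800]);
translate([2750, 2700, 0]) cube([200, 350, 2800]);


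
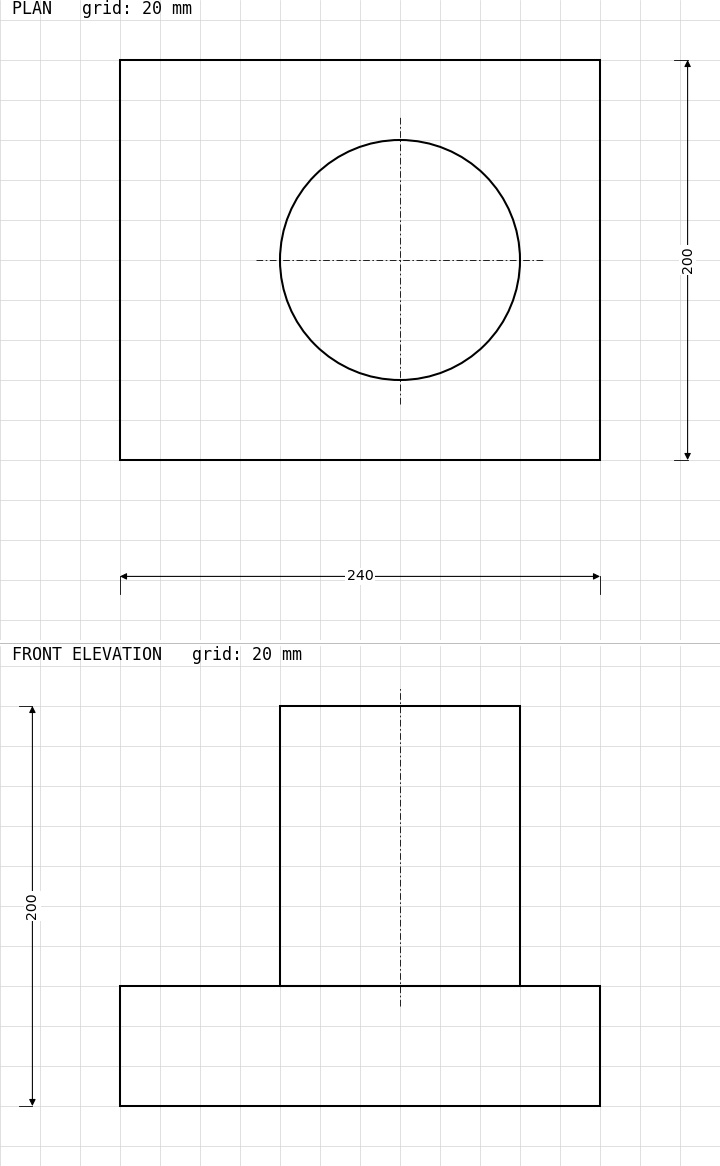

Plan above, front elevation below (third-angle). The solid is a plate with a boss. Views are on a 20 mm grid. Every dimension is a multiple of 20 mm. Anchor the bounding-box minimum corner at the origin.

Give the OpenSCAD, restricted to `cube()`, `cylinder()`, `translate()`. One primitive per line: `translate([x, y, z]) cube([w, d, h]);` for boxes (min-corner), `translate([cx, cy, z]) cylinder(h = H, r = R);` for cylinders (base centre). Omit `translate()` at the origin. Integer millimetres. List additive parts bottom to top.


cube([240, 200, 60]);
translate([140, 100, 60]) cylinder(h = 140, r = 60);


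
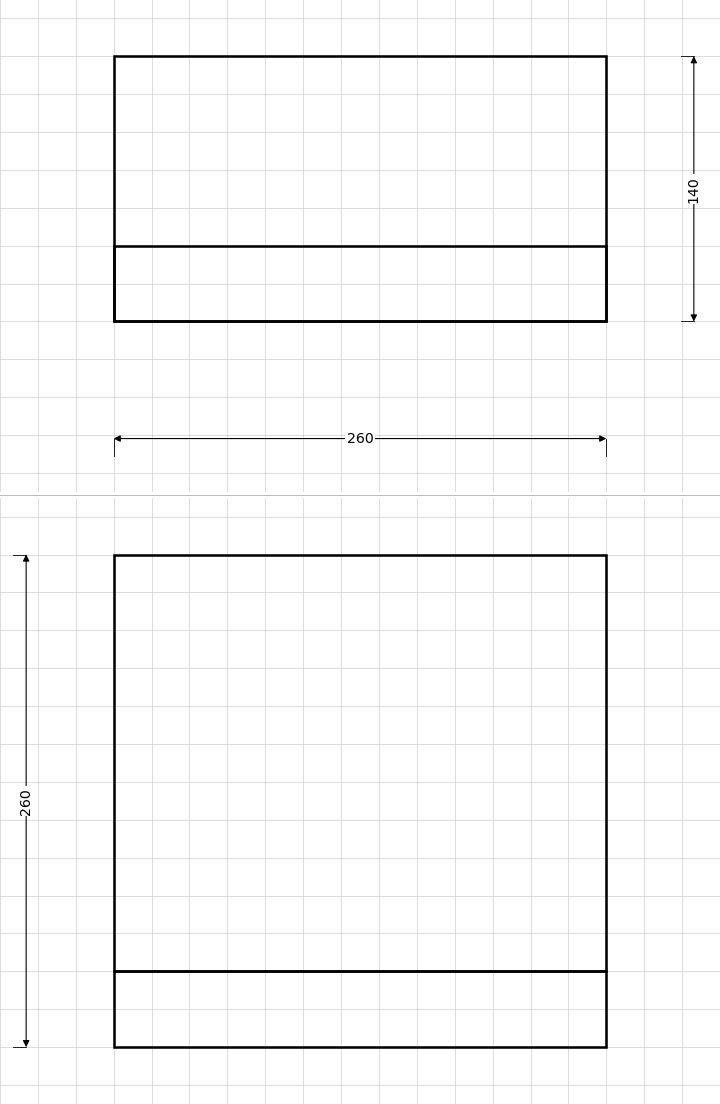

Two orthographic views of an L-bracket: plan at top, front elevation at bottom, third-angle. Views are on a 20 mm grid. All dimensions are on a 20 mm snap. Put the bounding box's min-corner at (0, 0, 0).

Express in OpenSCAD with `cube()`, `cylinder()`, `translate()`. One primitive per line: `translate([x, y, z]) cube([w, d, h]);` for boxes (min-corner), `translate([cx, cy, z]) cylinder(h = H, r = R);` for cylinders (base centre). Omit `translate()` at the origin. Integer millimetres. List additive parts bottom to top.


cube([260, 140, 40]);
translate([0, 0, 40]) cube([260, 40, 220]);


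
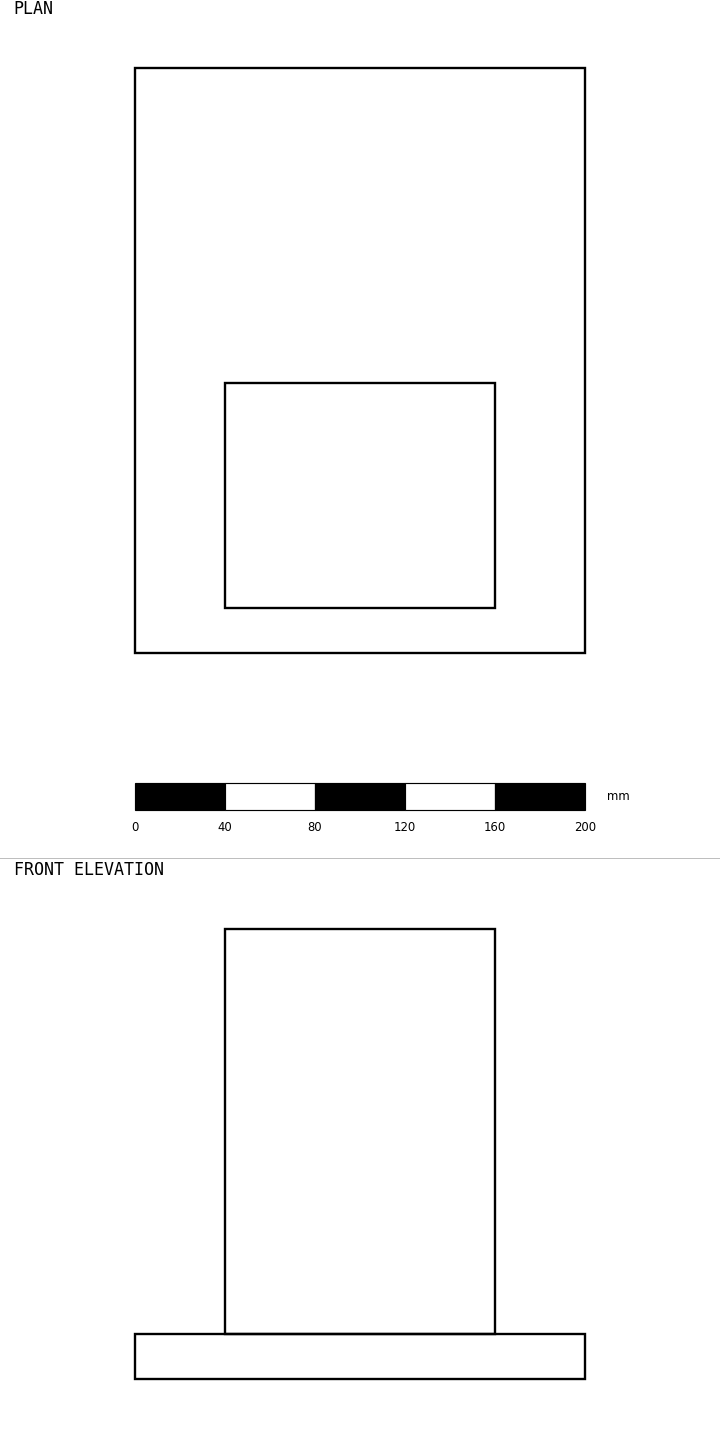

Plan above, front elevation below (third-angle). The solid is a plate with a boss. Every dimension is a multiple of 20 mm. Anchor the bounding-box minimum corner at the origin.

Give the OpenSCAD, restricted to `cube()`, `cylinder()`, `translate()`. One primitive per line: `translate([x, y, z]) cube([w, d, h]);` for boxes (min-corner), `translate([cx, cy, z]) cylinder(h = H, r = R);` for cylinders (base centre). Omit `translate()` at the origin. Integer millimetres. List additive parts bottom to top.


cube([200, 260, 20]);
translate([40, 20, 20]) cube([120, 100, 180]);
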